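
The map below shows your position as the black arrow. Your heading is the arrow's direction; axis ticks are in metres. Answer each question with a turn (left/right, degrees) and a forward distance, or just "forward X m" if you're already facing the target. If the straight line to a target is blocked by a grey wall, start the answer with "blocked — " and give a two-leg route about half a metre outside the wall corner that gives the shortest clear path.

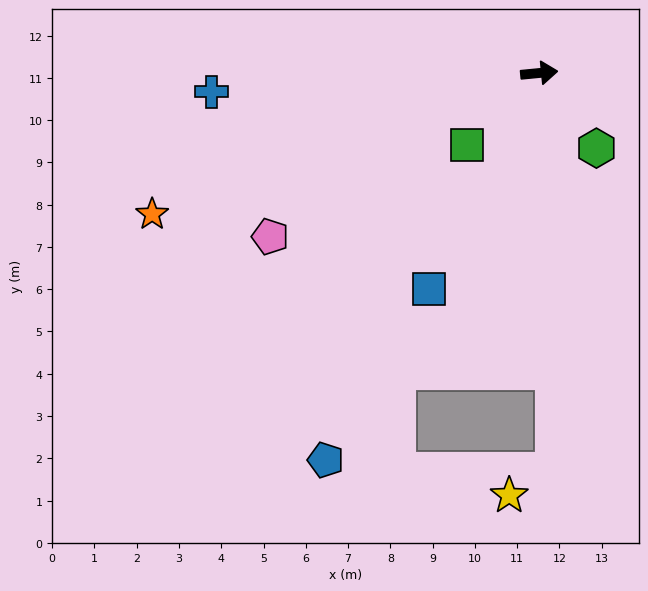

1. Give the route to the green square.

turn right 141°, forward 2.4 m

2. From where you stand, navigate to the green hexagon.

turn right 58°, forward 2.2 m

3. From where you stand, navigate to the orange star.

turn right 166°, forward 9.7 m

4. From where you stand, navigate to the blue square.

turn right 123°, forward 5.7 m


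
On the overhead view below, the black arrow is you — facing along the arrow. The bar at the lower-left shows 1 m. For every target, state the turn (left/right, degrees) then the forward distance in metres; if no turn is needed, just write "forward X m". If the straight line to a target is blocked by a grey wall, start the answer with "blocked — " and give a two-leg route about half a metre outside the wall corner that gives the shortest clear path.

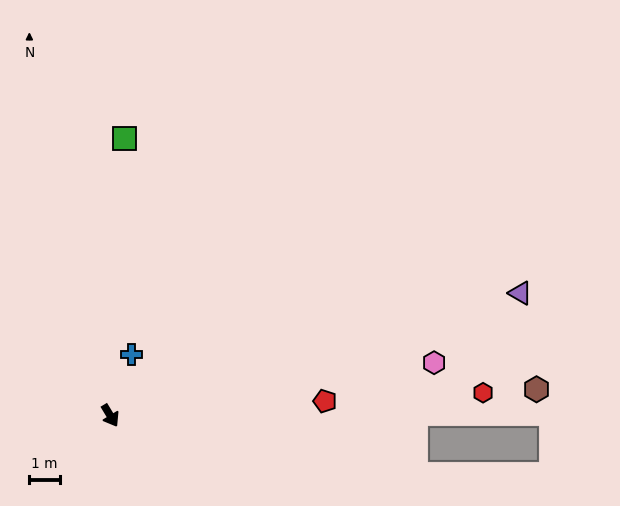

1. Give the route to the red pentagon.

turn left 63°, forward 7.0 m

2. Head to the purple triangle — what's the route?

turn left 76°, forward 14.0 m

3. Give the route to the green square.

turn left 146°, forward 9.1 m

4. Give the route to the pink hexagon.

turn left 68°, forward 10.7 m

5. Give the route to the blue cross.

turn left 130°, forward 2.1 m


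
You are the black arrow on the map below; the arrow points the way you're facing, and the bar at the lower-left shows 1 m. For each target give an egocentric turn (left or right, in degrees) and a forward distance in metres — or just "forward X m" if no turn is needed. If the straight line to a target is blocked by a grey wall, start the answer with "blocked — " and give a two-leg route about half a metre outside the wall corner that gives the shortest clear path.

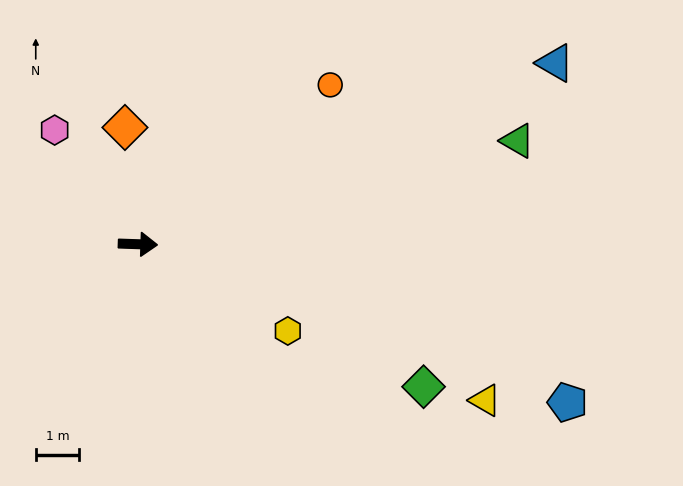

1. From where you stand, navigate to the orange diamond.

turn left 98°, forward 2.7 m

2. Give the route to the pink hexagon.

turn left 128°, forward 3.3 m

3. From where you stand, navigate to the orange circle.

turn left 42°, forward 5.8 m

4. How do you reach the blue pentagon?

turn right 18°, forward 10.6 m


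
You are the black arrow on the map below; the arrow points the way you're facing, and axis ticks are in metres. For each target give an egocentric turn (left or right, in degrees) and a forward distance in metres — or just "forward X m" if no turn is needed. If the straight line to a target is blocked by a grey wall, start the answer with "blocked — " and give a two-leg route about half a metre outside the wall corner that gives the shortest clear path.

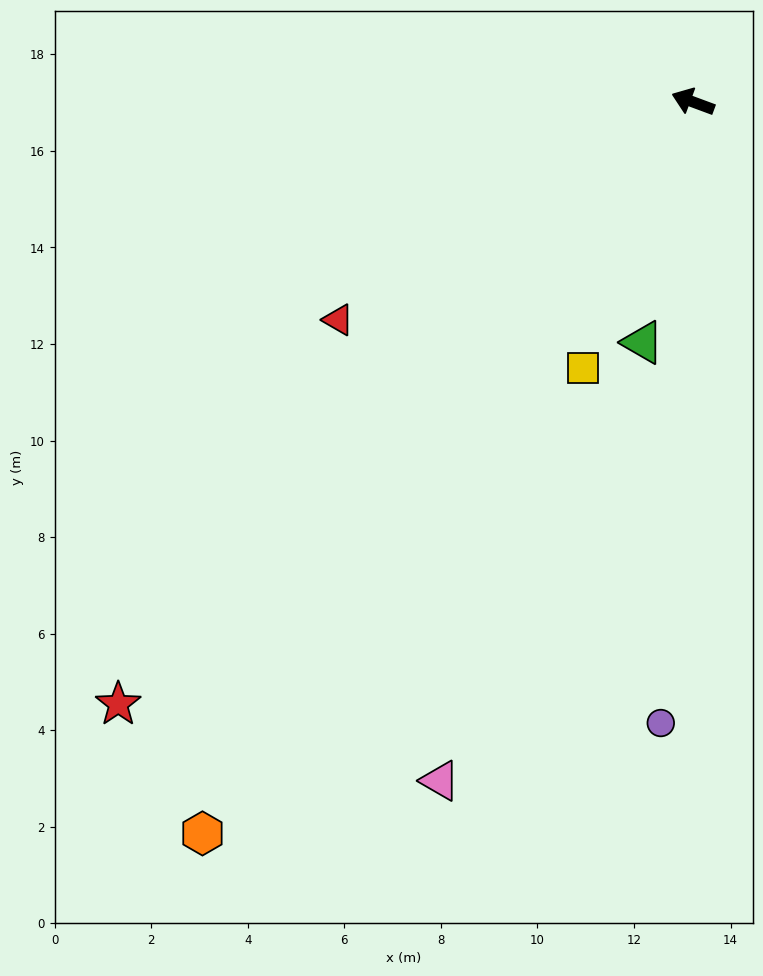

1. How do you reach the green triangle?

turn left 99°, forward 5.1 m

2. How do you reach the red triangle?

turn left 52°, forward 8.6 m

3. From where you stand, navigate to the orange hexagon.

turn left 77°, forward 18.2 m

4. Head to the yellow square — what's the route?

turn left 88°, forward 6.0 m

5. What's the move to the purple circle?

turn left 107°, forward 12.9 m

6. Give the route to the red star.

turn left 67°, forward 17.2 m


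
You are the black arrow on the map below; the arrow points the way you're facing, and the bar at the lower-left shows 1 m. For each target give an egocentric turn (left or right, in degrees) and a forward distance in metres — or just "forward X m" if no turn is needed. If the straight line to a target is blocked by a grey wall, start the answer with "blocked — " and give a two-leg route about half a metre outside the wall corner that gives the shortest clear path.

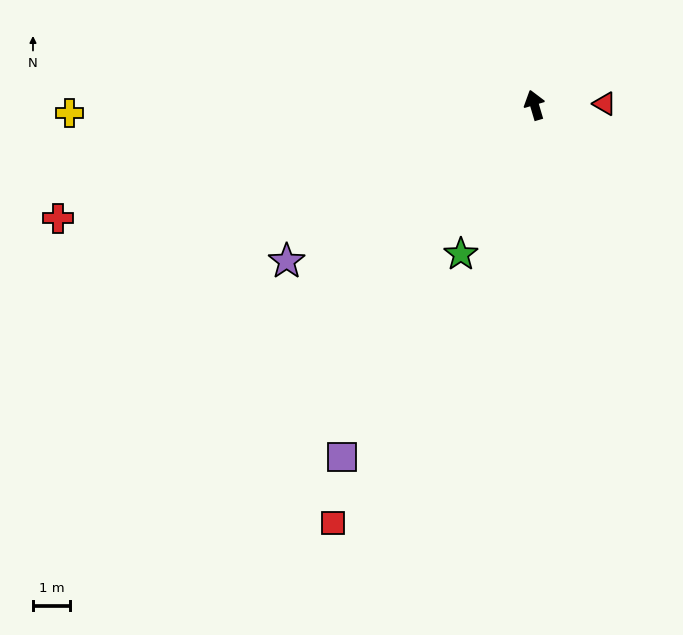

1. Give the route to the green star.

turn left 137°, forward 4.5 m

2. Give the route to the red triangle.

turn right 105°, forward 1.9 m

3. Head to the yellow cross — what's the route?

turn left 74°, forward 12.5 m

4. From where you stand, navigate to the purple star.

turn left 106°, forward 7.9 m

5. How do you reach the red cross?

turn left 87°, forward 13.1 m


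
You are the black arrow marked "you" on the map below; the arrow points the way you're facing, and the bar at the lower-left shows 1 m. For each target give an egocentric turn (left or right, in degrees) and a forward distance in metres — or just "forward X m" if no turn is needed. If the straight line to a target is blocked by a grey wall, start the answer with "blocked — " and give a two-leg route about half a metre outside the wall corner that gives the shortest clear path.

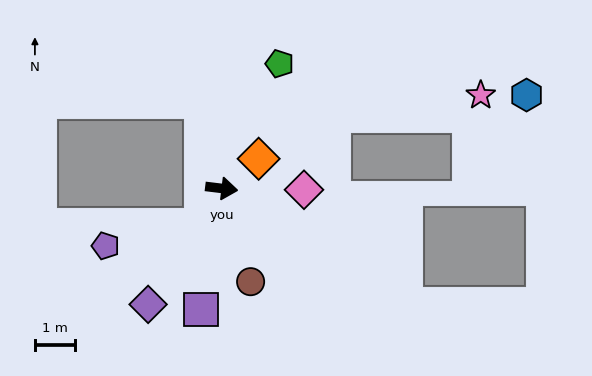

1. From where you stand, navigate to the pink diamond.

turn left 6°, forward 2.0 m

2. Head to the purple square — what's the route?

turn right 93°, forward 3.0 m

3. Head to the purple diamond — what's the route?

turn right 115°, forward 3.4 m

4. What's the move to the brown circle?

turn right 66°, forward 2.4 m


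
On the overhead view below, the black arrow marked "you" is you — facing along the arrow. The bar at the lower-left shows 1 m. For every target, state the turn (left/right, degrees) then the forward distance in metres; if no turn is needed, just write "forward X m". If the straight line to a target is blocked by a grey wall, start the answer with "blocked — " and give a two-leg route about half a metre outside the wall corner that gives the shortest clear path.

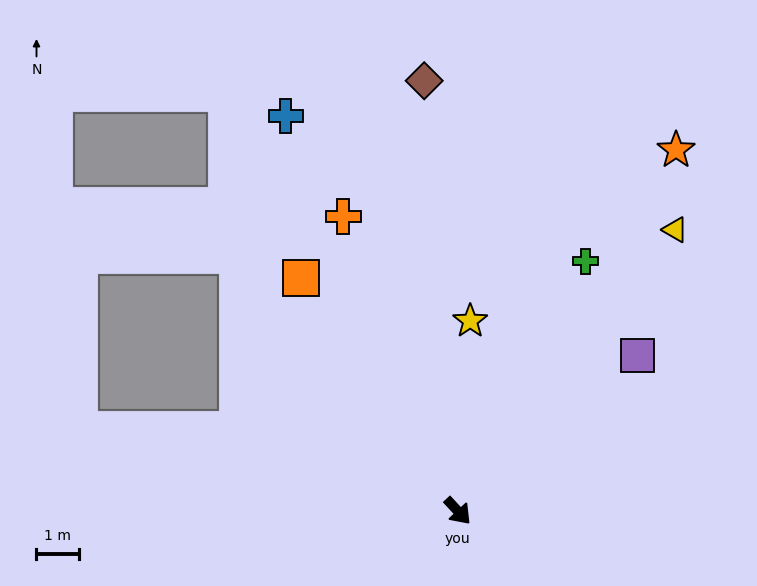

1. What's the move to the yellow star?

turn left 133°, forward 4.5 m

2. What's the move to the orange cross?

turn left 158°, forward 7.5 m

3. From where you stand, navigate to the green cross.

turn left 110°, forward 6.7 m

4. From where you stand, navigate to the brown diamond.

turn left 142°, forward 10.2 m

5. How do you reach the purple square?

turn left 88°, forward 5.6 m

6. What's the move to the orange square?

turn left 171°, forward 6.7 m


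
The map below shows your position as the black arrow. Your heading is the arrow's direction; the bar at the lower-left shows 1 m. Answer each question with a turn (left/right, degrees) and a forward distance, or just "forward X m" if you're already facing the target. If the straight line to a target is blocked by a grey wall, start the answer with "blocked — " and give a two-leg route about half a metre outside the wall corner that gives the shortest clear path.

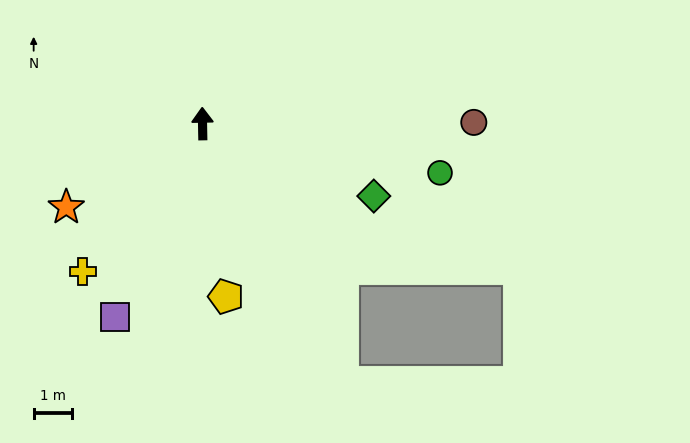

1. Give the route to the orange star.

turn left 120°, forward 4.2 m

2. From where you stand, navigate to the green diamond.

turn right 114°, forward 4.9 m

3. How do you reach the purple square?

turn left 155°, forward 5.6 m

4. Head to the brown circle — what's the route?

turn right 91°, forward 7.1 m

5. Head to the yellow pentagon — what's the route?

turn right 173°, forward 4.6 m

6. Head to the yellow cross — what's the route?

turn left 140°, forward 5.0 m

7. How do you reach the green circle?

turn right 103°, forward 6.4 m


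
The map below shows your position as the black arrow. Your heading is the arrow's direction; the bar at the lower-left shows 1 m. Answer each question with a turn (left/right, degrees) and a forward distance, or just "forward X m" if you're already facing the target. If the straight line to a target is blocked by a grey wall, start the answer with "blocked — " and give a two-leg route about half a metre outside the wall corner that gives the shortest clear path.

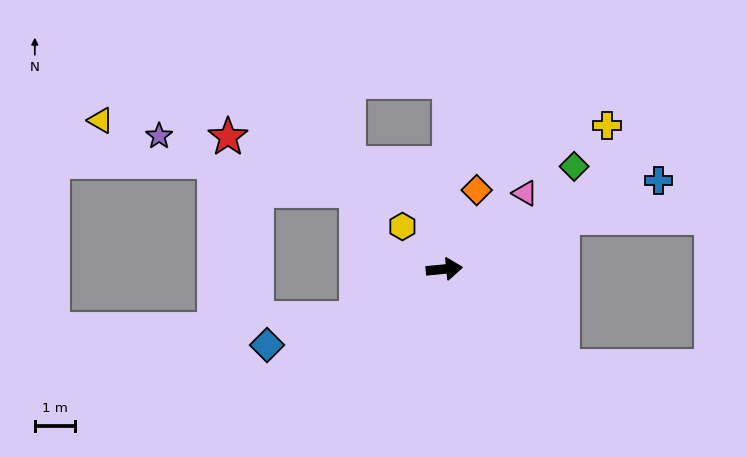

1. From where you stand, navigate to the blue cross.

turn left 17°, forward 5.8 m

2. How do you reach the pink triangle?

turn left 38°, forward 2.8 m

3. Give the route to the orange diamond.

turn left 62°, forward 2.1 m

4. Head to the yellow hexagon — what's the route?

turn left 129°, forward 1.5 m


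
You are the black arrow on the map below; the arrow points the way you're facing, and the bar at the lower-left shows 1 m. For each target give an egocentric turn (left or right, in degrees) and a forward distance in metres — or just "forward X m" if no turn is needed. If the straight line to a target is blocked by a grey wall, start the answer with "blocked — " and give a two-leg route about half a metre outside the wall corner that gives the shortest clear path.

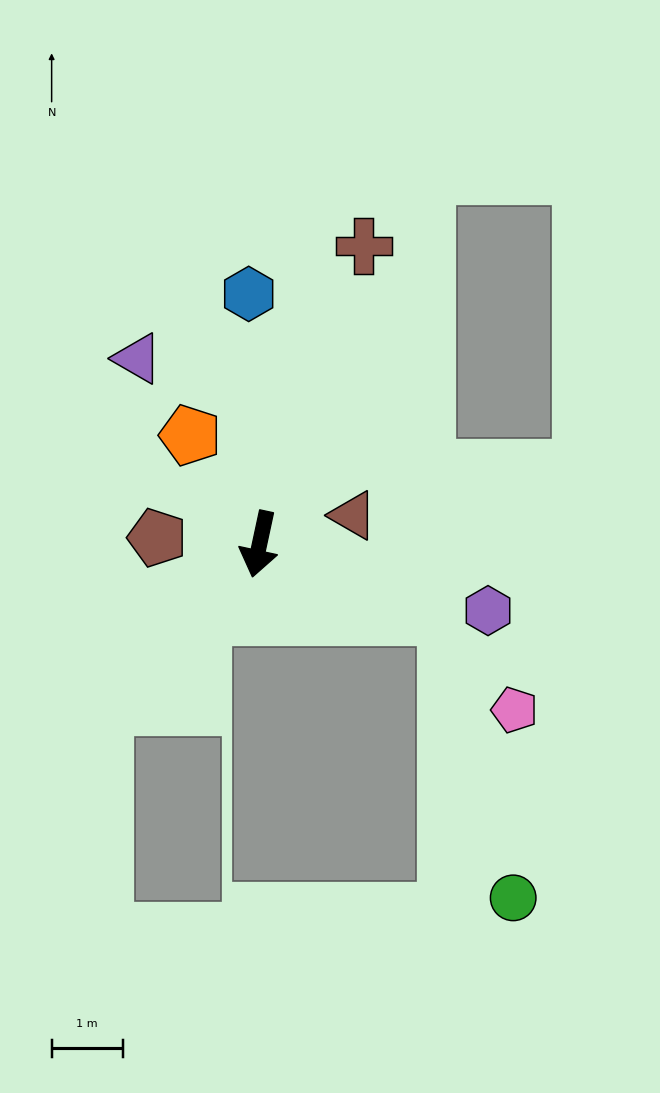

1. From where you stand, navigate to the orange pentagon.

turn right 135°, forward 1.8 m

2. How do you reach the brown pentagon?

turn right 81°, forward 1.4 m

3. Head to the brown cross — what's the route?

turn left 173°, forward 4.4 m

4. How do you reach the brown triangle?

turn left 119°, forward 1.4 m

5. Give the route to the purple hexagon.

turn left 86°, forward 3.3 m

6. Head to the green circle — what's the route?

blocked — turn left 82°, forward 2.8 m, then turn right 57°, forward 4.1 m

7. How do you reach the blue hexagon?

turn right 165°, forward 3.5 m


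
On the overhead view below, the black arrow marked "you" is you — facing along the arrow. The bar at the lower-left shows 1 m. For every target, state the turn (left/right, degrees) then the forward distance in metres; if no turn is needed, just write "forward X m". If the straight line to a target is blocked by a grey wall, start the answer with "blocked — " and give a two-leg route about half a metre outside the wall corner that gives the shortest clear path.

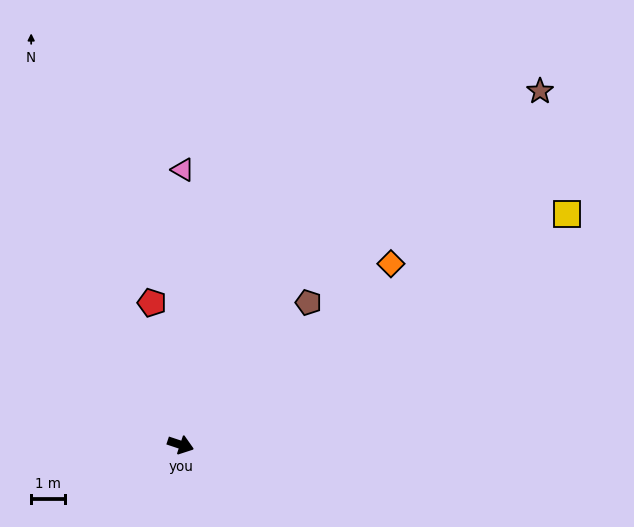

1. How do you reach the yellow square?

turn left 49°, forward 13.3 m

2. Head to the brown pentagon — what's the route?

turn left 66°, forward 5.6 m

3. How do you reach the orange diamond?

turn left 59°, forward 8.2 m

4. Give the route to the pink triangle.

turn left 108°, forward 8.1 m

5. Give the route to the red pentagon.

turn left 120°, forward 4.3 m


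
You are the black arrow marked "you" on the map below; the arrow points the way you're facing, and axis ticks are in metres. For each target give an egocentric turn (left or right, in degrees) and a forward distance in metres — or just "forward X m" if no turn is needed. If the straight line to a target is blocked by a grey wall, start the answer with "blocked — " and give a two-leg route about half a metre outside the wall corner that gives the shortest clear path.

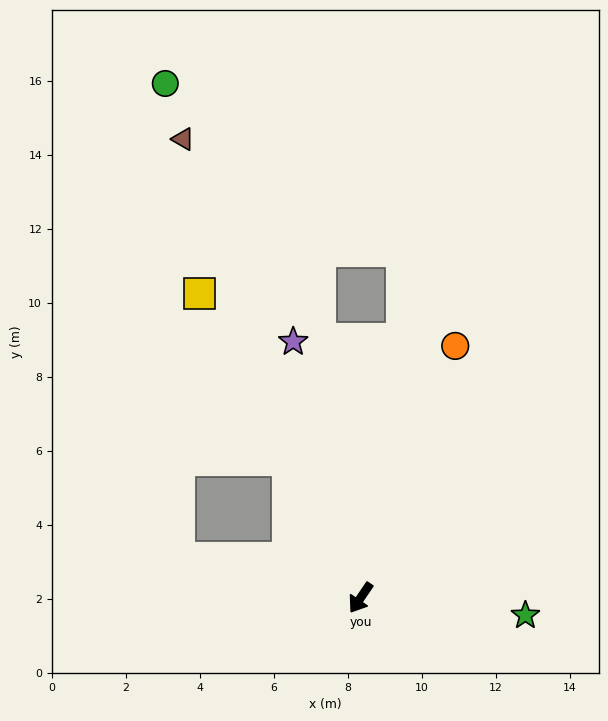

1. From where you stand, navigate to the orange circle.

turn right 166°, forward 7.3 m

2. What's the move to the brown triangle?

turn right 125°, forward 13.3 m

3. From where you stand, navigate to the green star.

turn left 118°, forward 4.5 m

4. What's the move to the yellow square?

turn right 118°, forward 9.3 m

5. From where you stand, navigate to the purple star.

turn right 131°, forward 7.2 m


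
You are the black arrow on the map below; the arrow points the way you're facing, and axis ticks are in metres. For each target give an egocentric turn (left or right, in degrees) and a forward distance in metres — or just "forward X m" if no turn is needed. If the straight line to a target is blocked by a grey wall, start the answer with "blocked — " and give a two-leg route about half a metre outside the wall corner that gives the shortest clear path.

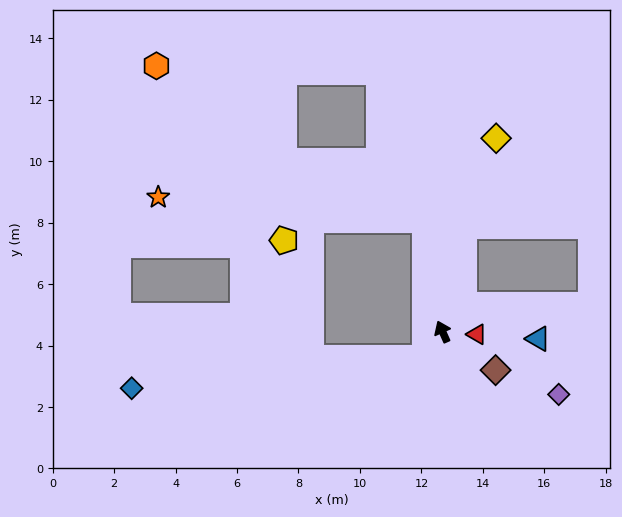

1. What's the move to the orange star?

blocked — turn right 15°, forward 3.7 m, then turn left 76°, forward 8.7 m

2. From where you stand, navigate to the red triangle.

turn right 118°, forward 1.1 m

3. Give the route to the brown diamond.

turn right 150°, forward 2.1 m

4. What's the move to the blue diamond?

blocked — turn left 122°, forward 1.0 m, then turn right 50°, forward 9.6 m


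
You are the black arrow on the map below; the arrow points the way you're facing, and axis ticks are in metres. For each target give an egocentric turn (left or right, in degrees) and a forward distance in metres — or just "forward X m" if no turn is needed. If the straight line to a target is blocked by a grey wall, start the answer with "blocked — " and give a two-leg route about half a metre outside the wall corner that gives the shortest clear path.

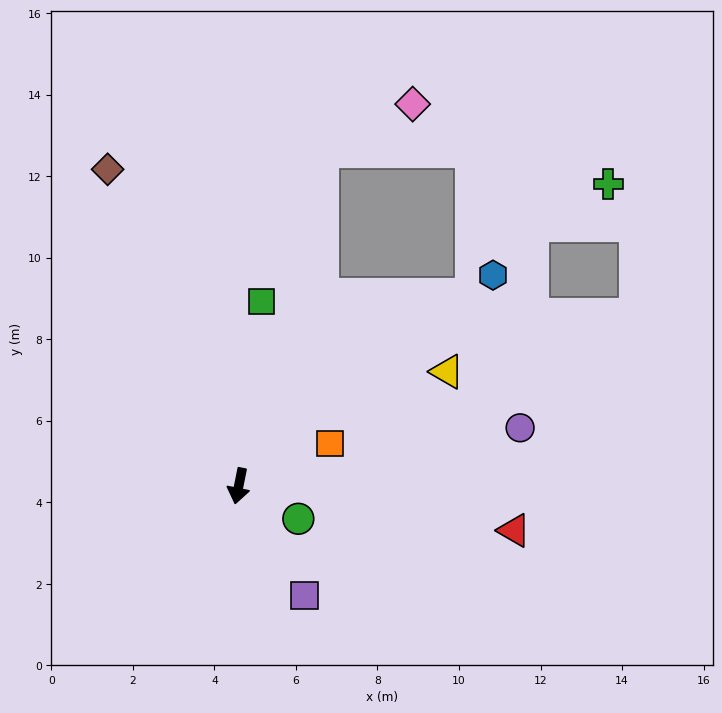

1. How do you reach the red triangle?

turn left 92°, forward 6.8 m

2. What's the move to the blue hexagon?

turn left 141°, forward 8.1 m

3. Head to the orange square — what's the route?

turn left 126°, forward 2.5 m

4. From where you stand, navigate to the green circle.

turn left 73°, forward 1.7 m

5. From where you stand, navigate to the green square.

turn right 176°, forward 4.6 m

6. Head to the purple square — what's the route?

turn left 42°, forward 3.1 m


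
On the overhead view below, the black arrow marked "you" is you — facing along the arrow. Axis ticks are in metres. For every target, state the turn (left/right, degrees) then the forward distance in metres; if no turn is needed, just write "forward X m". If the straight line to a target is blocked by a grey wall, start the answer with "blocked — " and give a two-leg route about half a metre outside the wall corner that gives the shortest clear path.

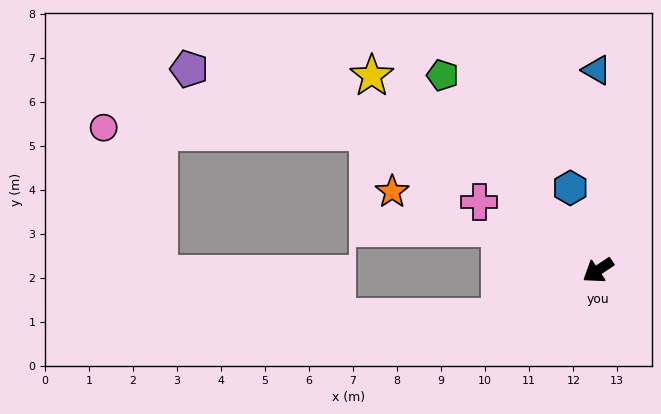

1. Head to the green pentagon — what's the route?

turn right 85°, forward 5.7 m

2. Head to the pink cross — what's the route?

turn right 64°, forward 3.1 m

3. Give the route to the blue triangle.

turn right 123°, forward 4.5 m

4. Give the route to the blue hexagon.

turn right 105°, forward 2.0 m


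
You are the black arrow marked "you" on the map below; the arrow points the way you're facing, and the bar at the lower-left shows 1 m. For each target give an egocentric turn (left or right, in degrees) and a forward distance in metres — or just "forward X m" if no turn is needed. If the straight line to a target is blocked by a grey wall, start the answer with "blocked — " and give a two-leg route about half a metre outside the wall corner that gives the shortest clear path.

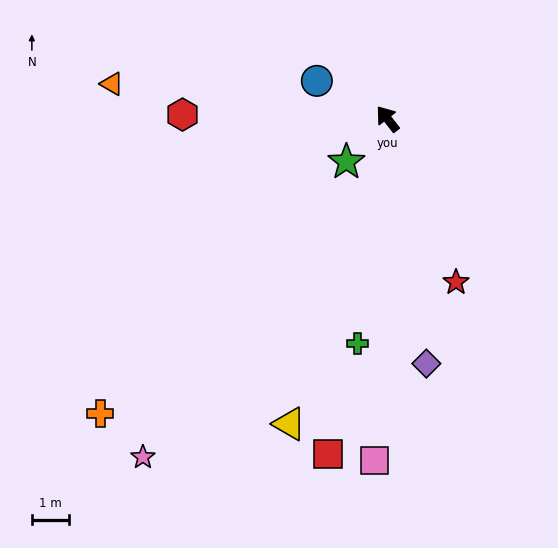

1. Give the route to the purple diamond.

turn left 151°, forward 6.6 m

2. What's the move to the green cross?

turn left 135°, forward 6.0 m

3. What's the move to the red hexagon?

turn left 51°, forward 5.5 m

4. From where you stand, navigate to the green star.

turn left 98°, forward 1.6 m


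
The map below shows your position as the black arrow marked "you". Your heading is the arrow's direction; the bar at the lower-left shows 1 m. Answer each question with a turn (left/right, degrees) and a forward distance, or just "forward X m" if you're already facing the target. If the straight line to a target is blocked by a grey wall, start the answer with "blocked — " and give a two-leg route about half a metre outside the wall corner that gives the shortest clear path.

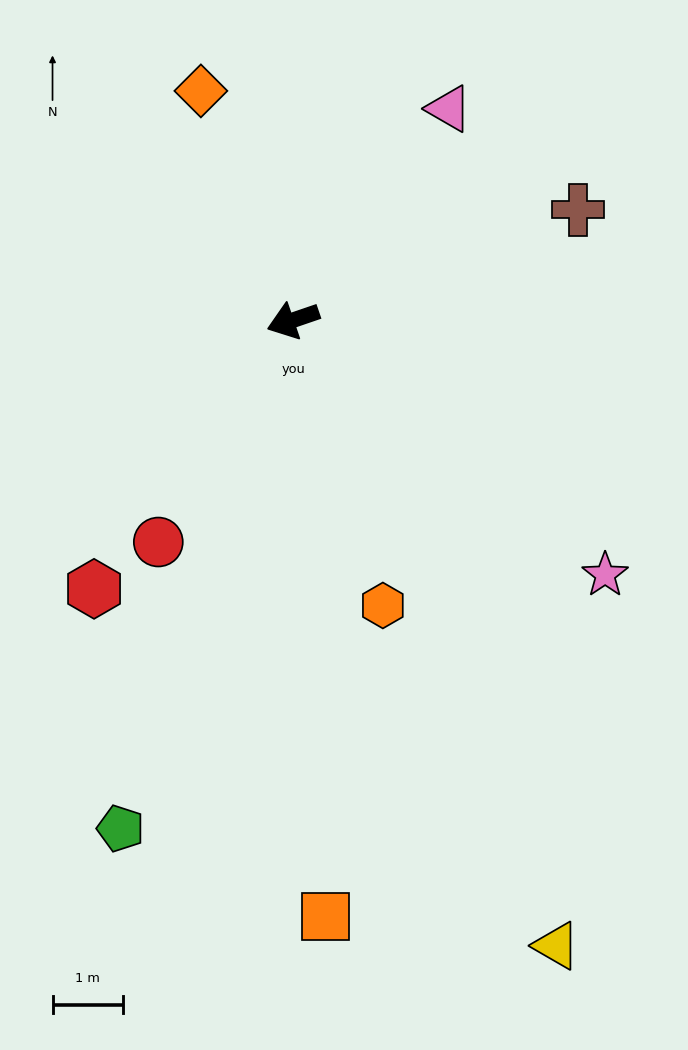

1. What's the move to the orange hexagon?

turn left 89°, forward 4.2 m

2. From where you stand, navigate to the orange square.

turn left 74°, forward 8.5 m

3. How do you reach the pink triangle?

turn right 145°, forward 3.7 m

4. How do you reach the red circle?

turn left 40°, forward 3.7 m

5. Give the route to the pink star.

turn left 122°, forward 5.7 m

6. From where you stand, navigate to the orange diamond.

turn right 87°, forward 3.5 m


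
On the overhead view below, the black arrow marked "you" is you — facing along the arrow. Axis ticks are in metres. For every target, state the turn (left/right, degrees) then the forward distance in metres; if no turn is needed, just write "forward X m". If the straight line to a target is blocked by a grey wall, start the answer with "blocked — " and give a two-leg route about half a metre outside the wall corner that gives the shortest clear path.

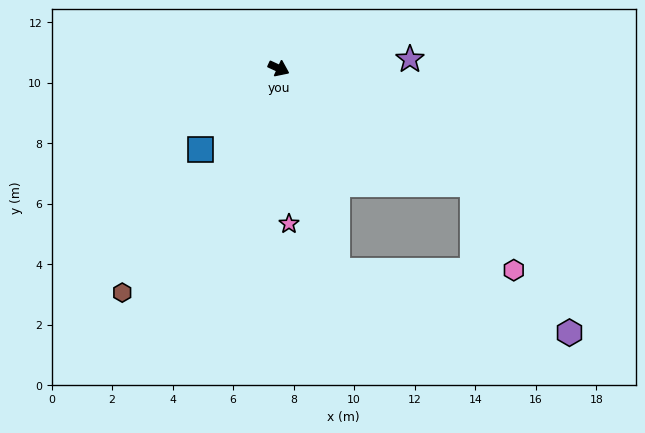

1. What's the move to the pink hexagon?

blocked — turn right 6°, forward 7.5 m, then turn right 33°, forward 3.1 m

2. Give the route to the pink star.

turn right 61°, forward 5.1 m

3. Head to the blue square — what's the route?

turn right 109°, forward 3.7 m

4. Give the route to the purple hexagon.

blocked — turn right 49°, forward 7.0 m, then turn left 59°, forward 7.9 m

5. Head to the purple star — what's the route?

turn left 29°, forward 4.3 m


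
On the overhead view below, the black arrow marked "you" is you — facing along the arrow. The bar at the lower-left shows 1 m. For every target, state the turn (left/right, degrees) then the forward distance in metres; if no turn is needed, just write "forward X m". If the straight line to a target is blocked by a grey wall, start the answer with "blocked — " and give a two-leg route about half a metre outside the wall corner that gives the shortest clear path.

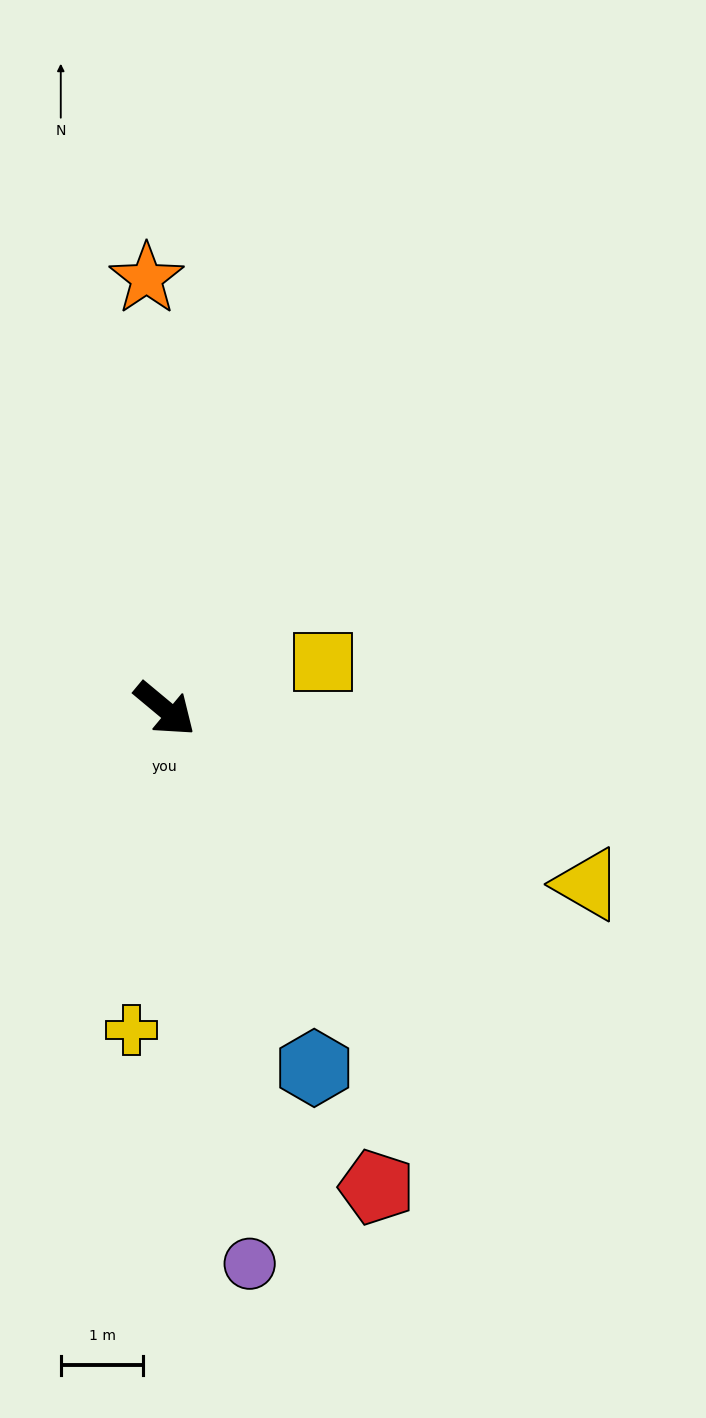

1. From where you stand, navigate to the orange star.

turn left 132°, forward 5.2 m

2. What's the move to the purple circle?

turn right 42°, forward 6.8 m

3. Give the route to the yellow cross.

turn right 56°, forward 3.9 m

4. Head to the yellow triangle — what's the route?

turn left 17°, forward 5.5 m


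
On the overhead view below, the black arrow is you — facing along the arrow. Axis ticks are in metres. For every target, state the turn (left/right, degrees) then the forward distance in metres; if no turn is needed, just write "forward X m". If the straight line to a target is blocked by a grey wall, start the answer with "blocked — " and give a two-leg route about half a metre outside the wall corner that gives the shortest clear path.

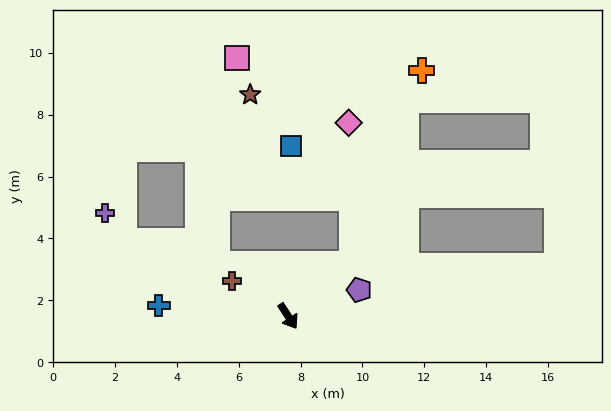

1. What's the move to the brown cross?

turn right 155°, forward 2.1 m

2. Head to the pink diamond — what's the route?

blocked — turn left 96°, forward 2.7 m, then turn left 52°, forward 4.5 m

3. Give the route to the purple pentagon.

turn left 77°, forward 2.4 m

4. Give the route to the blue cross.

turn right 128°, forward 4.2 m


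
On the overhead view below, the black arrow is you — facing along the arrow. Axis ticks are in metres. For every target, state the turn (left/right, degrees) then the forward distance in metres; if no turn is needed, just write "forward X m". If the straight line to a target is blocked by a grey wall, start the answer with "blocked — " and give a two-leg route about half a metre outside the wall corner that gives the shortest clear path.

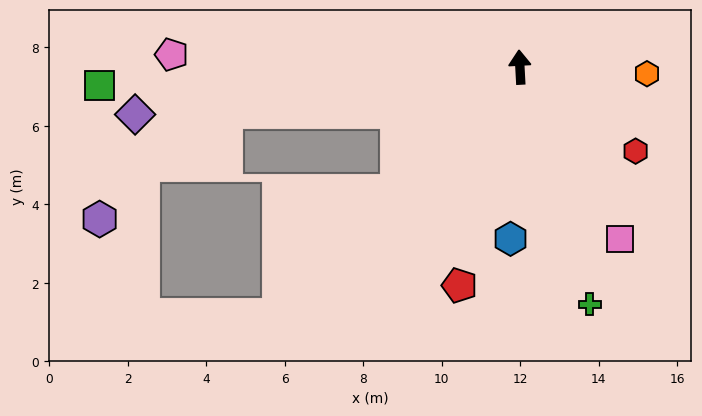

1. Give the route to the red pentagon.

turn left 161°, forward 5.8 m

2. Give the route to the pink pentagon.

turn left 85°, forward 8.9 m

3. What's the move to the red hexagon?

turn right 129°, forward 3.6 m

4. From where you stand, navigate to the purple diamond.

turn left 94°, forward 9.9 m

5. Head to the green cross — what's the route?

turn right 167°, forward 6.3 m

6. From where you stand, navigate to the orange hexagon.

turn right 96°, forward 3.2 m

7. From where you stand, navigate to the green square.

turn left 89°, forward 10.7 m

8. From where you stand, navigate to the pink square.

turn right 153°, forward 5.1 m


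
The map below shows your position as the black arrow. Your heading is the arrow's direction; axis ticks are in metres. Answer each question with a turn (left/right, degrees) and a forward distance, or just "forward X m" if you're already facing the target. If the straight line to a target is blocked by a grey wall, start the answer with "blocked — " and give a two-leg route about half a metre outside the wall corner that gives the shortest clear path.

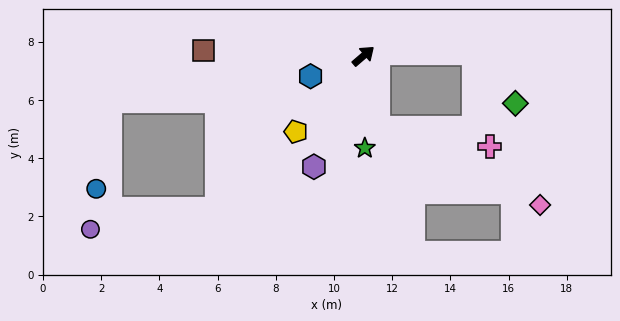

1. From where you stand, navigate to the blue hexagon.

turn left 160°, forward 1.9 m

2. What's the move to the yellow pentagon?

turn right 172°, forward 3.5 m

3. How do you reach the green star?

turn right 130°, forward 3.2 m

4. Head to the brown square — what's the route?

turn left 137°, forward 5.5 m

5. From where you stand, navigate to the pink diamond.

blocked — turn right 119°, forward 2.5 m, then turn left 53°, forward 6.2 m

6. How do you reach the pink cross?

blocked — turn right 119°, forward 2.5 m, then turn left 69°, forward 3.9 m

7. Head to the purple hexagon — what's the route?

turn right 155°, forward 4.2 m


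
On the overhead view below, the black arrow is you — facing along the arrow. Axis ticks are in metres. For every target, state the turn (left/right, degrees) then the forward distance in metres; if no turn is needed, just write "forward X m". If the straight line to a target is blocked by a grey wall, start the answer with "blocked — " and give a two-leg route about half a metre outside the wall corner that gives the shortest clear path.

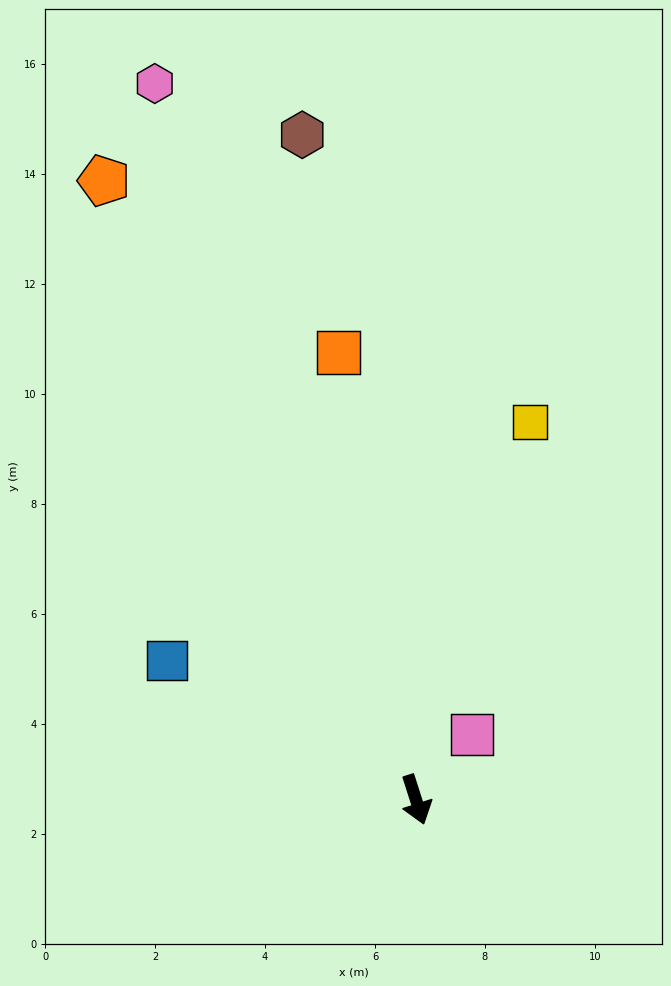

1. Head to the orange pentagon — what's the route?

turn right 171°, forward 12.6 m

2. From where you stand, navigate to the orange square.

turn left 172°, forward 8.2 m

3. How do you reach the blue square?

turn right 137°, forward 5.2 m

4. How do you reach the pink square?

turn left 122°, forward 1.6 m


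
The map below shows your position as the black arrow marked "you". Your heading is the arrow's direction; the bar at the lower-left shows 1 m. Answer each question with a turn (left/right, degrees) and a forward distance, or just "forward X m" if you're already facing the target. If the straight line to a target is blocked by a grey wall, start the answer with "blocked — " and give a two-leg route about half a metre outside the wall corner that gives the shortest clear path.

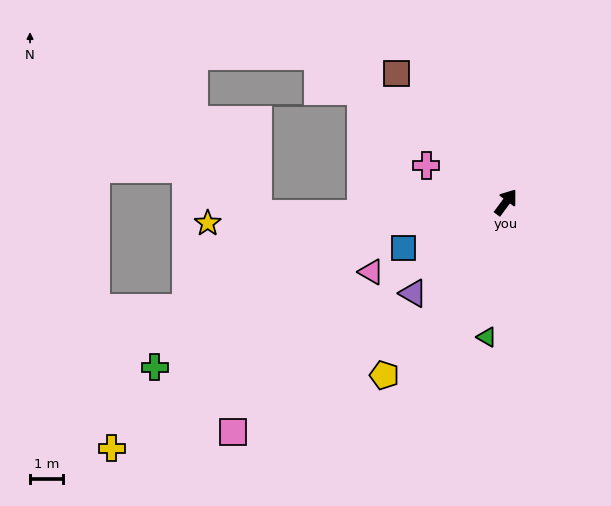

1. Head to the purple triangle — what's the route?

turn left 171°, forward 4.0 m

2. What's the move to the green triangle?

turn right 151°, forward 4.2 m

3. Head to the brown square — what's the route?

turn left 77°, forward 5.2 m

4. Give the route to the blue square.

turn left 151°, forward 3.4 m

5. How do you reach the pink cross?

turn left 102°, forward 2.7 m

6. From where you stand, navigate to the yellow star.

turn left 131°, forward 9.2 m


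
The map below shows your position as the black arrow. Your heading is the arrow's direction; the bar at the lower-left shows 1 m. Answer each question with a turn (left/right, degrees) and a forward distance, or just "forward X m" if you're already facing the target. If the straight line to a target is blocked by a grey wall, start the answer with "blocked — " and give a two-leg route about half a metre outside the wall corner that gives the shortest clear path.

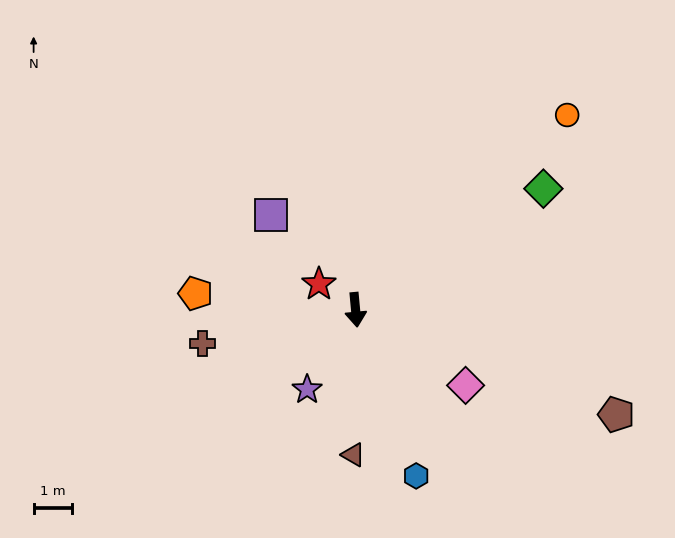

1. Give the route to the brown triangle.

turn right 6°, forward 3.8 m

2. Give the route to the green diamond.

turn left 118°, forward 5.8 m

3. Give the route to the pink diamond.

turn left 50°, forward 3.5 m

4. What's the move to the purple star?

turn right 37°, forward 2.4 m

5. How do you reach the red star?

turn right 130°, forward 1.2 m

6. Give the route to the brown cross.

turn right 83°, forward 4.1 m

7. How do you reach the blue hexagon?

turn left 15°, forward 4.6 m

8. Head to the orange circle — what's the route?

turn left 127°, forward 7.5 m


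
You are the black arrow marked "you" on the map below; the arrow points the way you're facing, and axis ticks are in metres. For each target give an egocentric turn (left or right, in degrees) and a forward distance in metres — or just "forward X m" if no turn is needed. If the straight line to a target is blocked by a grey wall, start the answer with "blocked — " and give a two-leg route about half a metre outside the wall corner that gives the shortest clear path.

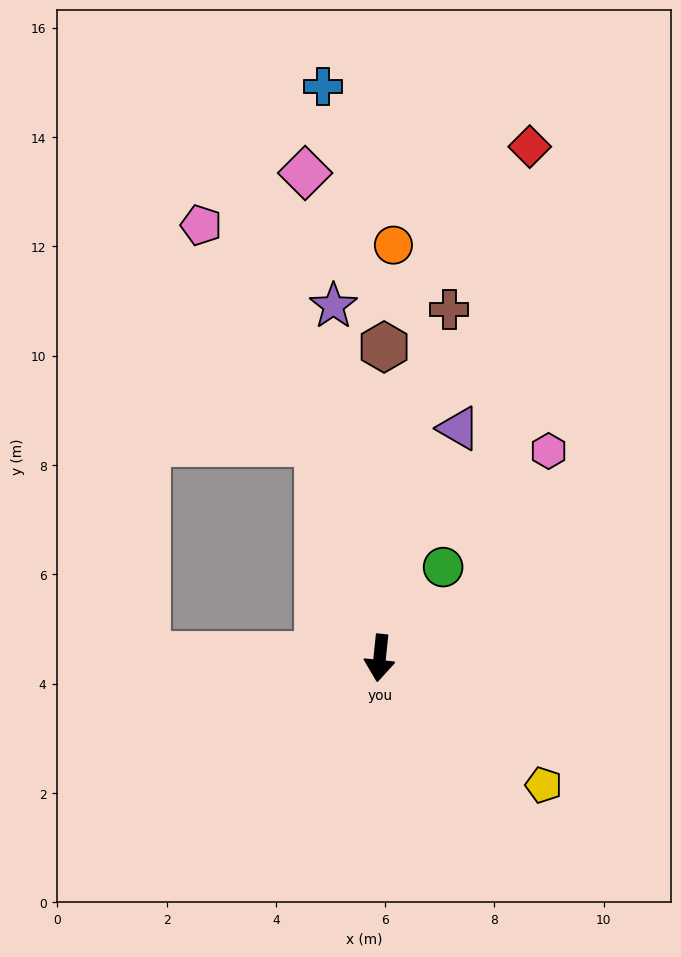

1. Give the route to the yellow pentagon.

turn left 58°, forward 3.8 m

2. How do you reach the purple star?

turn right 167°, forward 6.5 m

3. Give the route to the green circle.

turn left 151°, forward 2.0 m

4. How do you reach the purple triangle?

turn left 167°, forward 4.4 m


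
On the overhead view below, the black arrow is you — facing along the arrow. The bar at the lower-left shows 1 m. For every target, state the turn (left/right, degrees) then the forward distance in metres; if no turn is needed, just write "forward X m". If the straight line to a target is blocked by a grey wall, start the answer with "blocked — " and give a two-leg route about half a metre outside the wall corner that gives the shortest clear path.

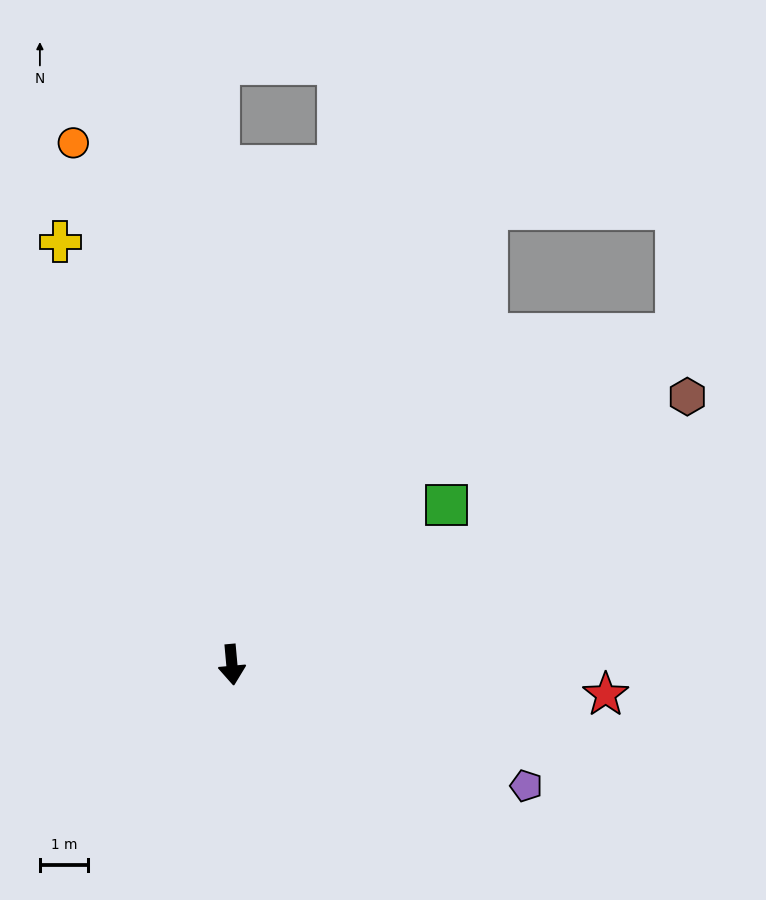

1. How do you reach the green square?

turn left 122°, forward 5.5 m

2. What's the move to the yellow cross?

turn right 163°, forward 9.4 m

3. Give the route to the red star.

turn left 80°, forward 7.8 m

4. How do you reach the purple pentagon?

turn left 63°, forward 6.6 m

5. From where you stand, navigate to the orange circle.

turn right 168°, forward 11.3 m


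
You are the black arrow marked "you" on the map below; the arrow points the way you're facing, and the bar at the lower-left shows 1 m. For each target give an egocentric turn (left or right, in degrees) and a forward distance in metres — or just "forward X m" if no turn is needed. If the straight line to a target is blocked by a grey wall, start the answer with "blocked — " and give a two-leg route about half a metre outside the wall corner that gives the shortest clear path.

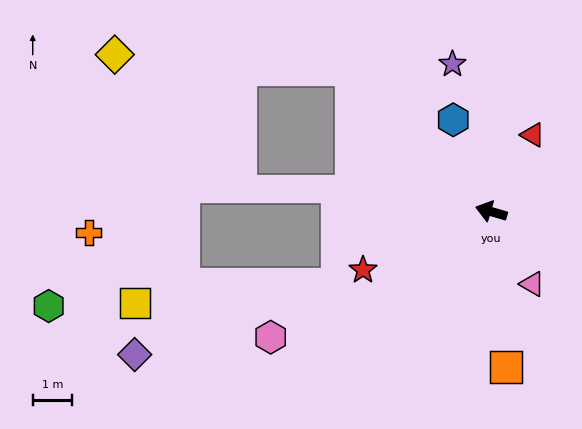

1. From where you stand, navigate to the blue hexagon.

turn right 51°, forward 2.5 m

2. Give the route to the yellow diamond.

blocked — turn right 29°, forward 5.0 m, then turn left 42°, forward 6.0 m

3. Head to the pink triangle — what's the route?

turn left 136°, forward 2.1 m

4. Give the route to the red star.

turn left 41°, forward 3.5 m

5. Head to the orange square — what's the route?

turn left 112°, forward 3.9 m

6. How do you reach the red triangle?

turn right 102°, forward 2.2 m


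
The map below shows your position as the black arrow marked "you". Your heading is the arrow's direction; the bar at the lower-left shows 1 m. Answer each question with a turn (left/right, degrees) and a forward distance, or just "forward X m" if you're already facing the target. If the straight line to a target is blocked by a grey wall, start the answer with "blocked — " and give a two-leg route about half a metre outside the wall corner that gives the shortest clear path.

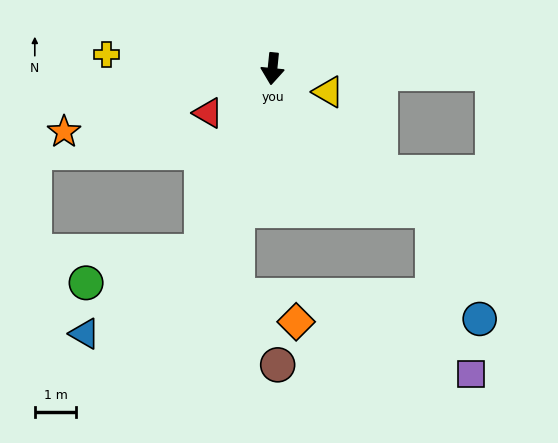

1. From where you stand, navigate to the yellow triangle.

turn left 73°, forward 1.5 m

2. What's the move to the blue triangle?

blocked — turn right 15°, forward 4.7 m, then turn right 34°, forward 3.4 m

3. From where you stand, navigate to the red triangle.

turn right 50°, forward 1.9 m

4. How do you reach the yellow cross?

turn right 89°, forward 4.0 m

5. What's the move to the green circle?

blocked — turn right 15°, forward 4.7 m, then turn right 54°, forward 2.9 m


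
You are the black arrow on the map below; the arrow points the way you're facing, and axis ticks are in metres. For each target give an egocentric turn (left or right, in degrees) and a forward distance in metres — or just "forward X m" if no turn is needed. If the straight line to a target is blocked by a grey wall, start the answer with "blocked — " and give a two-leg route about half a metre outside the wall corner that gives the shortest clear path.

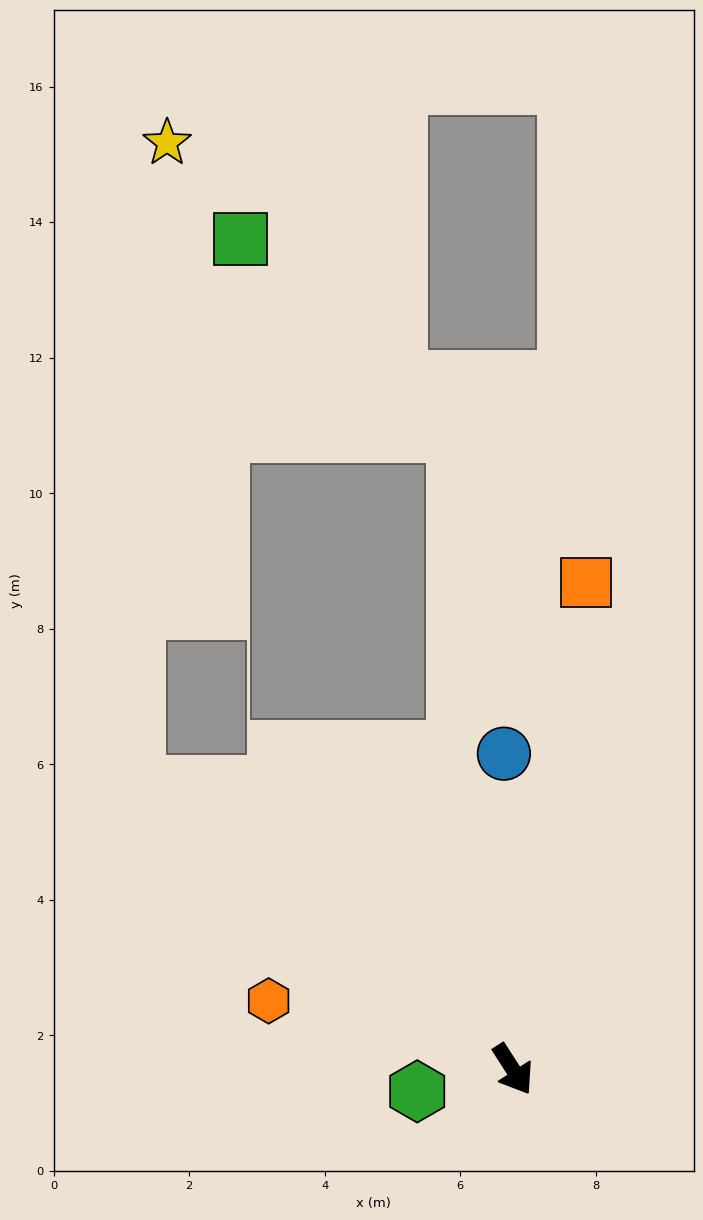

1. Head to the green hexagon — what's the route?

turn right 110°, forward 1.4 m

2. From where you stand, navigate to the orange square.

turn left 139°, forward 7.3 m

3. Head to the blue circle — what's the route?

turn left 149°, forward 4.7 m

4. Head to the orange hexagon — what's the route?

turn right 138°, forward 3.7 m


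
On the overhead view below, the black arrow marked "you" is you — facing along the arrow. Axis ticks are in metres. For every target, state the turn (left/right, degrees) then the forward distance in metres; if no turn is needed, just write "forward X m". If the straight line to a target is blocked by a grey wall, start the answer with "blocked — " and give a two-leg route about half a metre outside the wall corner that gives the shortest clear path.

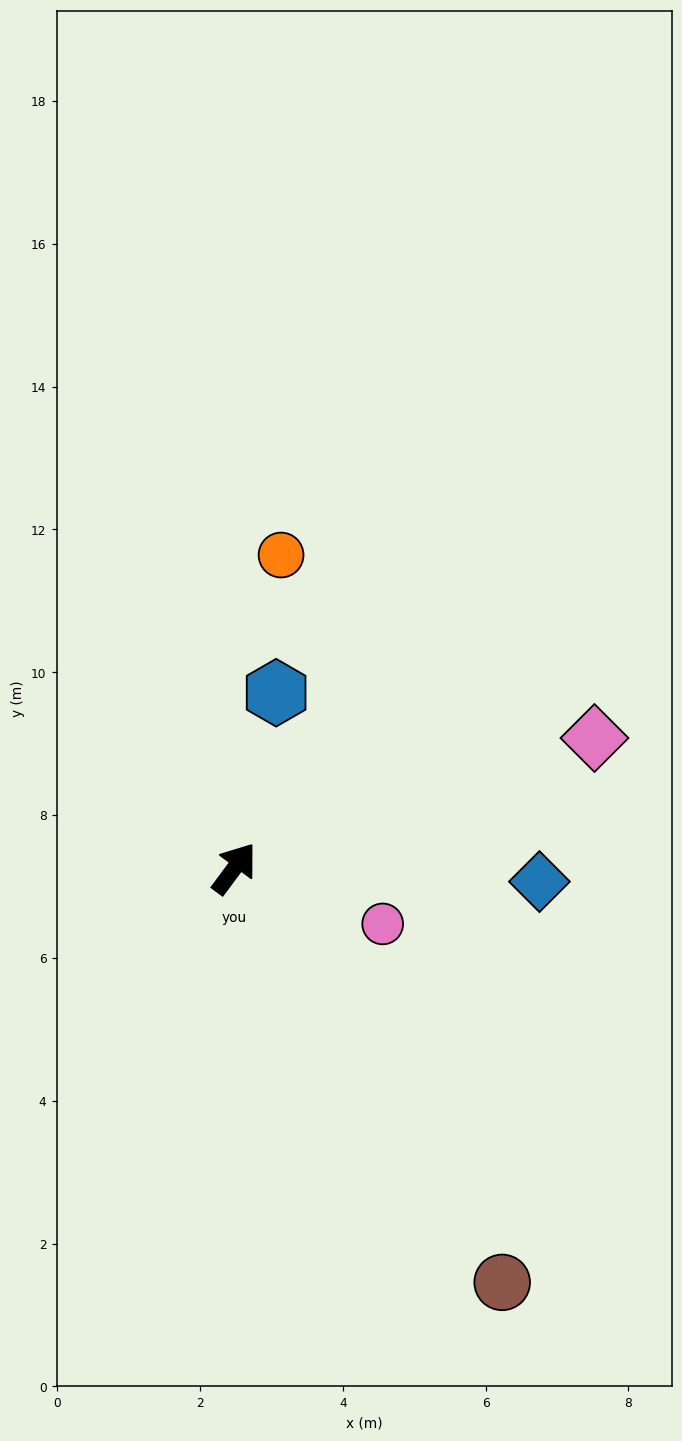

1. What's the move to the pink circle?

turn right 74°, forward 2.2 m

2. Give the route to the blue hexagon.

turn left 23°, forward 2.5 m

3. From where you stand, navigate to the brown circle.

turn right 110°, forward 6.9 m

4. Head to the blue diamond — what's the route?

turn right 56°, forward 4.3 m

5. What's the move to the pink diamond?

turn right 33°, forward 5.4 m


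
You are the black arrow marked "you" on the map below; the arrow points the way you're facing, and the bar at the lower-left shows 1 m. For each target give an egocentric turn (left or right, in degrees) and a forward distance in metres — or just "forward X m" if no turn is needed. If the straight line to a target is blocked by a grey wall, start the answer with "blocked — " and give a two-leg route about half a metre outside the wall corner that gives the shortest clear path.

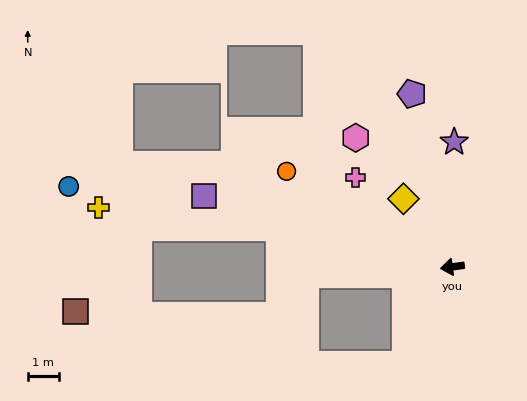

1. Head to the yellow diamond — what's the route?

turn right 62°, forward 2.7 m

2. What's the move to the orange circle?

turn right 38°, forward 6.2 m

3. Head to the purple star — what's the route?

turn right 99°, forward 4.0 m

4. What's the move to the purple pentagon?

turn right 85°, forward 5.7 m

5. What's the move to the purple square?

turn right 24°, forward 8.3 m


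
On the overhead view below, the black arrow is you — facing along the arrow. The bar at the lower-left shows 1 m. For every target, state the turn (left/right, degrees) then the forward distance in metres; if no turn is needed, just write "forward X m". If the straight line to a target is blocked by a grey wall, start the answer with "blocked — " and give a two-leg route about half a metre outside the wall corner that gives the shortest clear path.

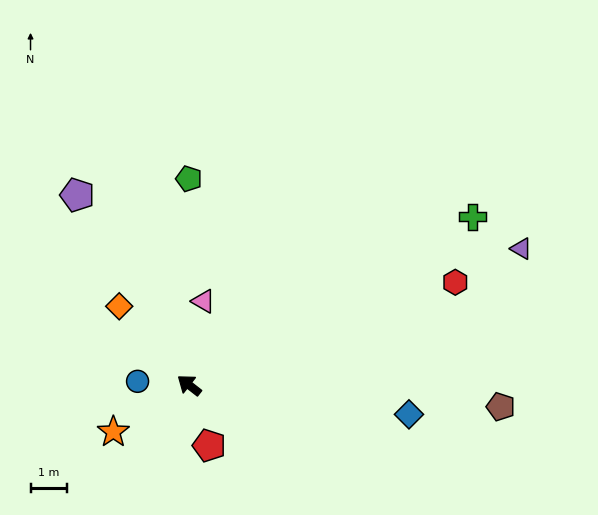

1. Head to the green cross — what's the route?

turn right 111°, forward 9.1 m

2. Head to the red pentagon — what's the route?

turn left 146°, forward 1.8 m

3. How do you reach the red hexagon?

turn right 121°, forward 7.9 m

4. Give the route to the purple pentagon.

turn right 22°, forward 6.1 m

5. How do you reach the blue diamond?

turn right 150°, forward 6.2 m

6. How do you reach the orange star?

turn left 70°, forward 2.5 m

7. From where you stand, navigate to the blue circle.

turn left 34°, forward 1.4 m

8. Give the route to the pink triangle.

turn right 62°, forward 2.4 m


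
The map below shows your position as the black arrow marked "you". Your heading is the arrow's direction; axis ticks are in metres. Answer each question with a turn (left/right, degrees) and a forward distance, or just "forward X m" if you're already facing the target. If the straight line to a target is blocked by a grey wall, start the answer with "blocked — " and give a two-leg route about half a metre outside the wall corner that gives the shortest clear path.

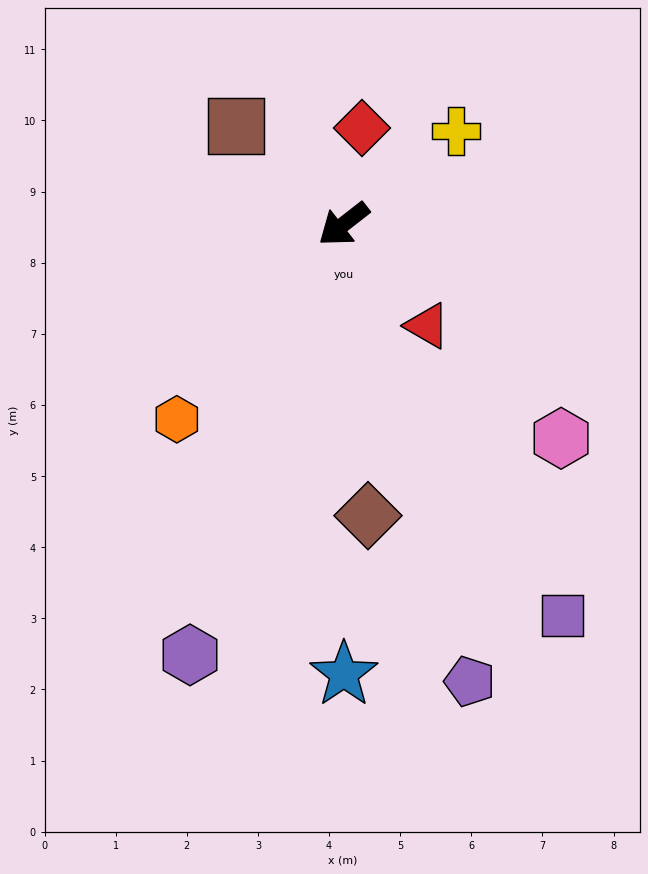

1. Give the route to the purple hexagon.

turn left 32°, forward 6.4 m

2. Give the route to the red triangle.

turn left 92°, forward 1.8 m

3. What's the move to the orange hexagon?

turn left 12°, forward 3.6 m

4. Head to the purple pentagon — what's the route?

turn left 67°, forward 6.7 m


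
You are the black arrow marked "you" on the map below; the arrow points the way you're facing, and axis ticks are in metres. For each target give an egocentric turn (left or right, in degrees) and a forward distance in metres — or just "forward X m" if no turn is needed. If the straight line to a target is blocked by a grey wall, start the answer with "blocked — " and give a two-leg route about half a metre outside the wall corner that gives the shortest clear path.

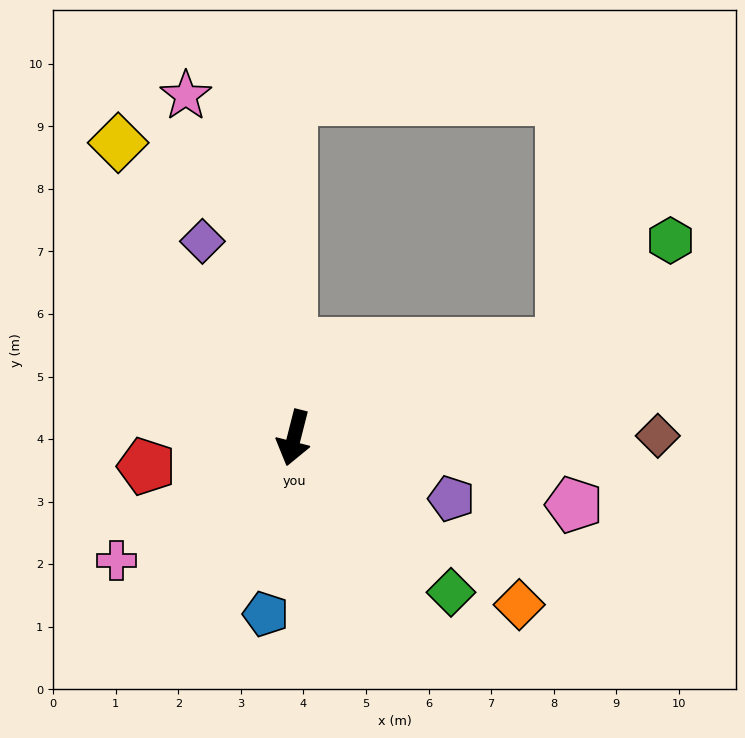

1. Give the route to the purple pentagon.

turn left 83°, forward 2.7 m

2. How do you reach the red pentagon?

turn right 65°, forward 2.4 m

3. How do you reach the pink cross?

turn right 41°, forward 3.4 m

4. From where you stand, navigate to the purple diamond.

turn right 141°, forward 3.5 m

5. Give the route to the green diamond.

turn left 60°, forward 3.5 m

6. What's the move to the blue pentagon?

turn left 5°, forward 2.9 m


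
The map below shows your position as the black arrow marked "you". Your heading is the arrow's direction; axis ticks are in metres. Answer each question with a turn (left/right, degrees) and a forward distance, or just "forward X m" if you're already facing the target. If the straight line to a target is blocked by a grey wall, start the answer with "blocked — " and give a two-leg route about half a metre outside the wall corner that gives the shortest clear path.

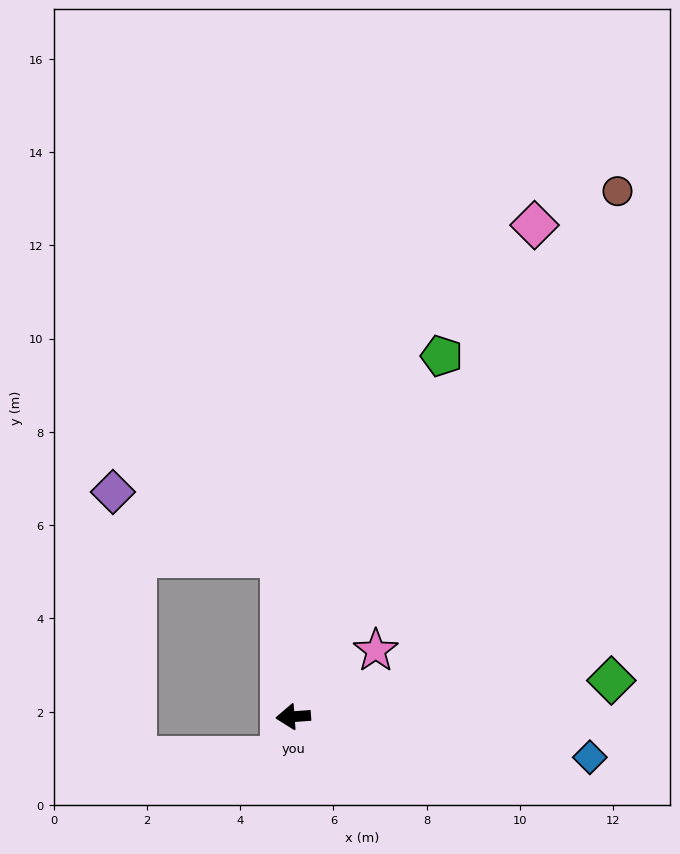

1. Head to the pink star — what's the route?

turn right 145°, forward 2.3 m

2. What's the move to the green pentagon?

turn right 117°, forward 8.4 m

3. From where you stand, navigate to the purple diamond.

blocked — turn right 90°, forward 3.4 m, then turn left 64°, forward 3.9 m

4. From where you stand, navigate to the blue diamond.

turn left 168°, forward 6.4 m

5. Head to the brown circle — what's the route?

turn right 126°, forward 13.2 m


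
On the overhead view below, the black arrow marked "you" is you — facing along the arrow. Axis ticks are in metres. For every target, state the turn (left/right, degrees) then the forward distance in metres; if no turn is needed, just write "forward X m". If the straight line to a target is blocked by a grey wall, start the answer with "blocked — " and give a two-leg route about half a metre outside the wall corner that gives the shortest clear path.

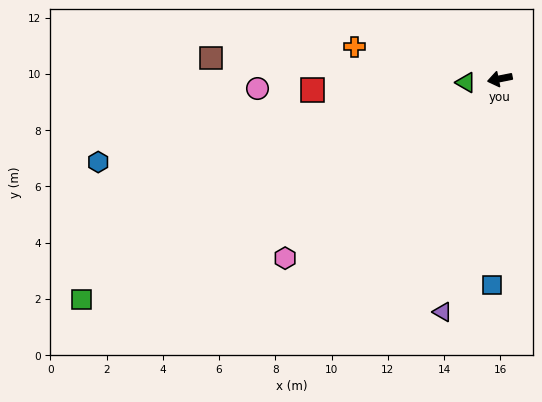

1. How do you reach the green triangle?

turn right 5°, forward 1.2 m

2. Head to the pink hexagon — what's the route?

turn left 29°, forward 9.9 m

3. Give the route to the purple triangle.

turn left 65°, forward 8.5 m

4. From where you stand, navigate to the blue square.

turn left 76°, forward 7.3 m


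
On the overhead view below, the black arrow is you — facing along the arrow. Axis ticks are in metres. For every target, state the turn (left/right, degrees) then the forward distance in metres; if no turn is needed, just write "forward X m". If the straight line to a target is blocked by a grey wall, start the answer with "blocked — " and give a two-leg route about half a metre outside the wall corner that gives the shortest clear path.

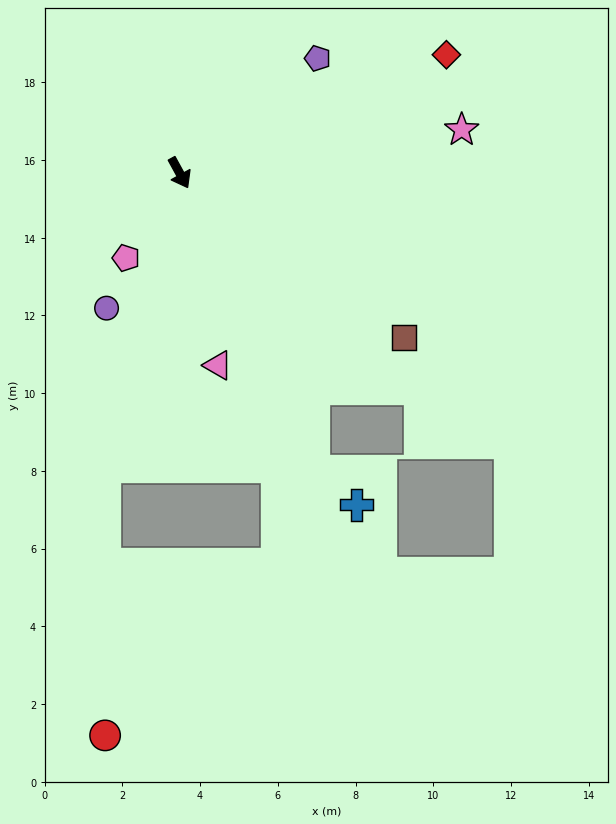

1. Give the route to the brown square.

turn left 25°, forward 7.2 m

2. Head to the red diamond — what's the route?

turn left 85°, forward 7.5 m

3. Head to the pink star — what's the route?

turn left 70°, forward 7.3 m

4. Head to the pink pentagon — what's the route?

turn right 61°, forward 2.6 m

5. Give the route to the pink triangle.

turn right 17°, forward 5.0 m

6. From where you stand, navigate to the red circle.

blocked — turn right 43°, forward 7.8 m, then turn left 14°, forward 6.9 m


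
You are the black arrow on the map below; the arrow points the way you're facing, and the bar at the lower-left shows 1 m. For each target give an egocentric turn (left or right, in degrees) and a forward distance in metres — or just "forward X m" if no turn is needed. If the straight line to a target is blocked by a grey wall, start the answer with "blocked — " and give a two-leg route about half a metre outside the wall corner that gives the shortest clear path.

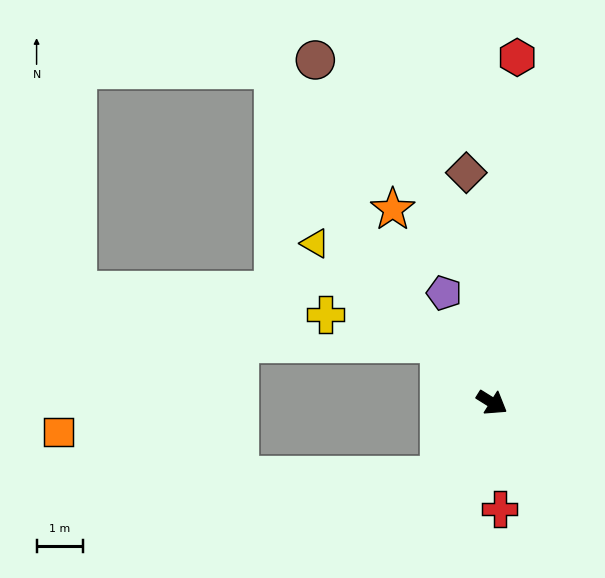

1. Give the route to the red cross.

turn right 54°, forward 2.3 m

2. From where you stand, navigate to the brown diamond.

turn left 128°, forward 5.0 m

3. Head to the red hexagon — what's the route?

turn left 118°, forward 7.5 m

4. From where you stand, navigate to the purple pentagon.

turn left 146°, forward 2.6 m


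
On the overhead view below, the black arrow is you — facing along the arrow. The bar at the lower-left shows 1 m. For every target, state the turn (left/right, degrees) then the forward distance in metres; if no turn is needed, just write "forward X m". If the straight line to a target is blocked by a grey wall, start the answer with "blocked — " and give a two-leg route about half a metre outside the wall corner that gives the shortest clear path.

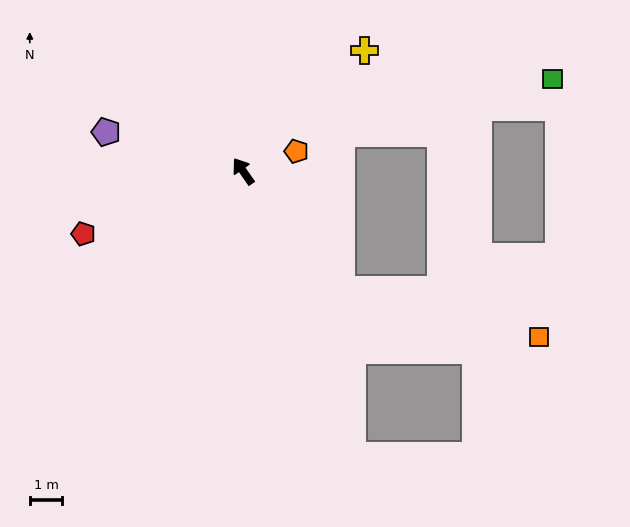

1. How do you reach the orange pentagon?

turn right 104°, forward 1.7 m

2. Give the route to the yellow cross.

turn right 80°, forward 5.3 m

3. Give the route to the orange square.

blocked — turn right 175°, forward 4.7 m, then turn left 37°, forward 6.3 m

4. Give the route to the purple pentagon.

turn left 39°, forward 4.4 m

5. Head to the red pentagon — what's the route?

turn left 77°, forward 5.3 m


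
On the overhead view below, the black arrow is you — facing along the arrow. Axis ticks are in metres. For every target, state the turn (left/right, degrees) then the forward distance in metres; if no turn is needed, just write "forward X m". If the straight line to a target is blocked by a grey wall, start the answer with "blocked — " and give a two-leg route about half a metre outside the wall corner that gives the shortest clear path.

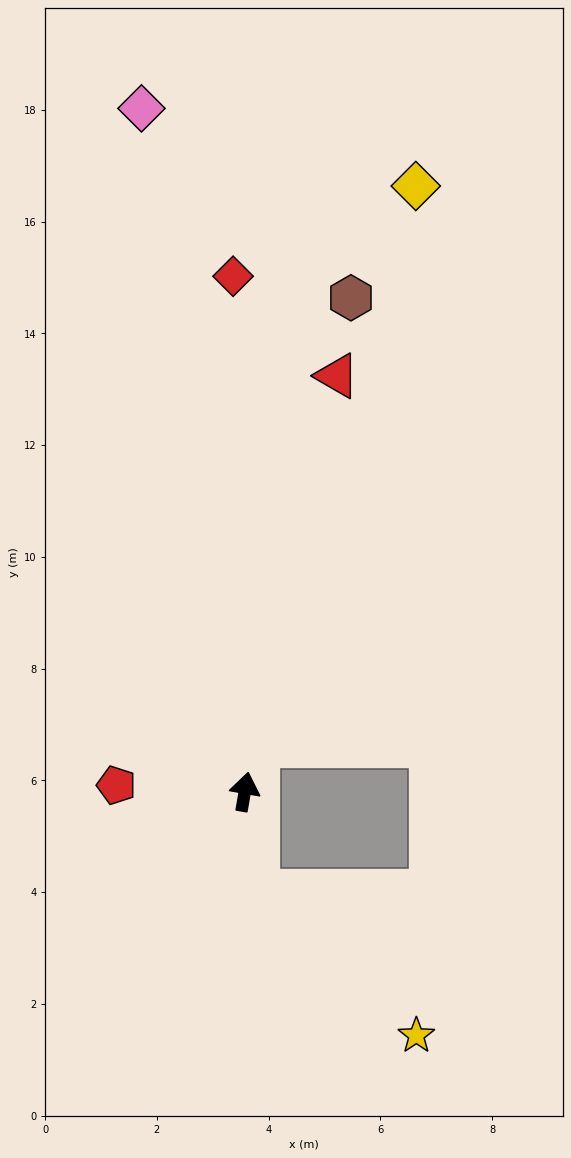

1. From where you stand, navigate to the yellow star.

blocked — turn right 164°, forward 1.8 m, then turn left 42°, forward 3.8 m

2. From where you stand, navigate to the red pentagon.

turn left 97°, forward 2.3 m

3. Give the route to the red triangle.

turn right 3°, forward 7.6 m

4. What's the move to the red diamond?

turn left 11°, forward 9.2 m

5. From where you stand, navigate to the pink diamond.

turn left 18°, forward 12.4 m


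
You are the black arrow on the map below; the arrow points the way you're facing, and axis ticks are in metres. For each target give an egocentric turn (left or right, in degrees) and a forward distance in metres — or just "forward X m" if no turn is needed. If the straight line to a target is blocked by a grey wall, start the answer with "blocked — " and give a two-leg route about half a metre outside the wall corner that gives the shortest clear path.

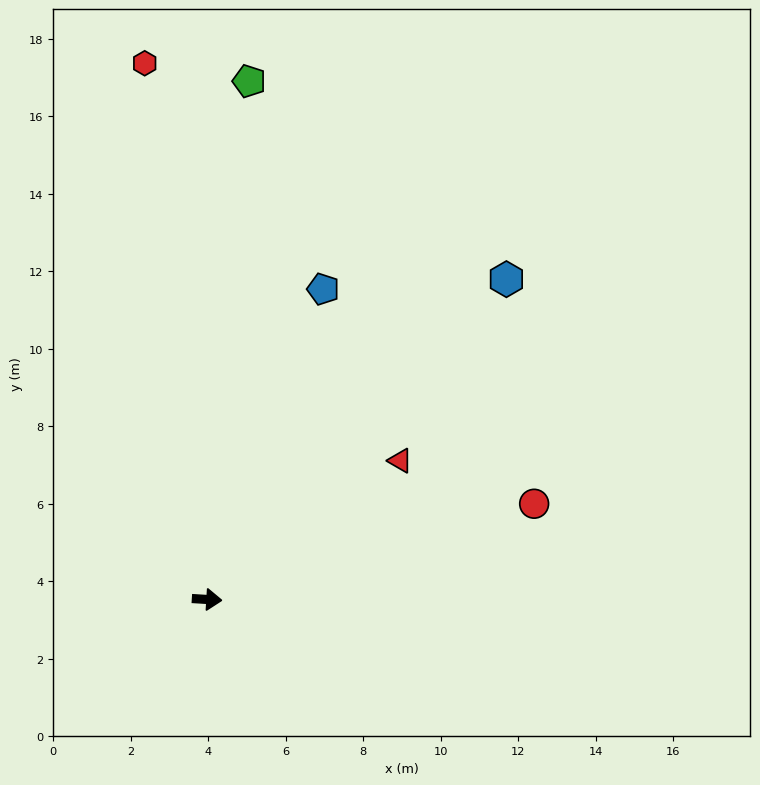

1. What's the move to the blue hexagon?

turn left 50°, forward 11.3 m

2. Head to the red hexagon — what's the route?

turn left 100°, forward 13.9 m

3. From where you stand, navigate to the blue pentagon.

turn left 73°, forward 8.6 m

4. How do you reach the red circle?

turn left 20°, forward 8.8 m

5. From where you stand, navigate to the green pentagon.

turn left 89°, forward 13.4 m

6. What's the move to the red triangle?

turn left 39°, forward 6.1 m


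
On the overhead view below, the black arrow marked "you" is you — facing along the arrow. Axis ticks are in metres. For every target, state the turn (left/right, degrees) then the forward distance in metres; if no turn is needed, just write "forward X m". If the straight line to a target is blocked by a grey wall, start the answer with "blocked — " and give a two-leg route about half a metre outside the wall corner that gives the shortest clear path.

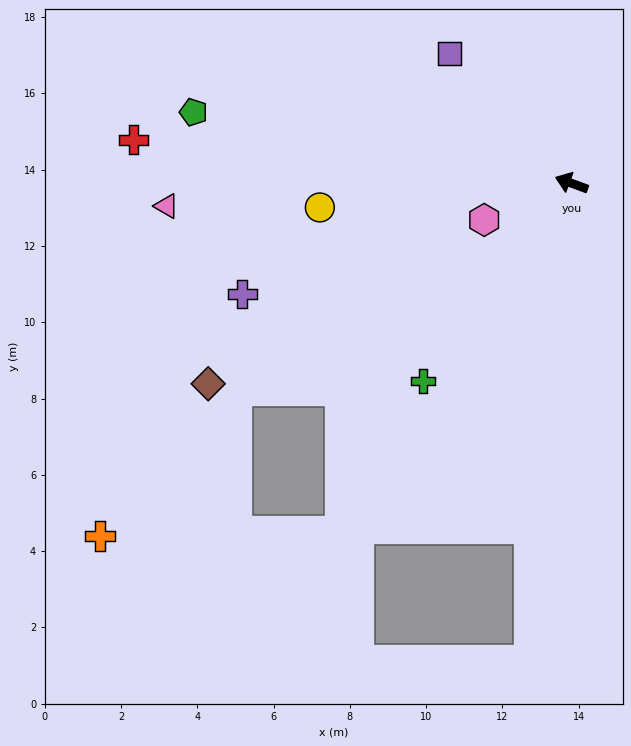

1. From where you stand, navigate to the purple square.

turn right 26°, forward 4.7 m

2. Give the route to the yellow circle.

turn left 26°, forward 6.6 m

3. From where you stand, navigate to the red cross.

turn left 15°, forward 11.5 m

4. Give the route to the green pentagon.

turn left 10°, forward 10.1 m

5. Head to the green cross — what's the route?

turn left 73°, forward 6.5 m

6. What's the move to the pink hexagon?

turn left 43°, forward 2.5 m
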